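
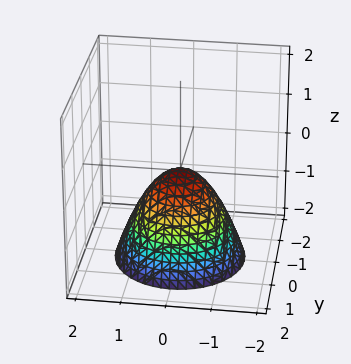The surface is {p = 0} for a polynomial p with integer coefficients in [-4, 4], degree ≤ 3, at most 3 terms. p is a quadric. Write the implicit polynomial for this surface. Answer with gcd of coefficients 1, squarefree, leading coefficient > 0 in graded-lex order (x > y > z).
First, deg p = 2.
Then, symmetry: the surface is invariant under rotation about z: p = q(x² + y², z).
Next, observable constraints: it meets the x-axis at x = 0 (among the integer gridlines); it crosses the y-axis at the gridline y = 0; a circular section at z = -2 has radius between 1 and 2.
Finally, the integer polynomial consistent with all of this is the stated p.

x^2 + y^2 + z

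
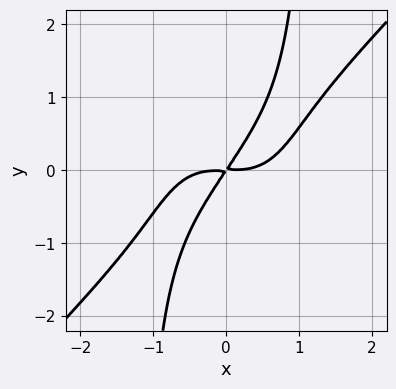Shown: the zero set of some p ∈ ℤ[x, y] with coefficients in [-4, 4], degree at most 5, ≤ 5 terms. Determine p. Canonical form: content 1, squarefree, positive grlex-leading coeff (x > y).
The degree is 4 — a generic line meets the curve in up to 4 points.
The integer polynomial consistent with all of this is the stated p.

2*x^4 - x^3*y - x^2*y^2 - 3*x*y + 2*y^2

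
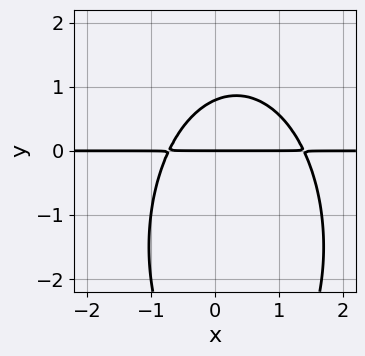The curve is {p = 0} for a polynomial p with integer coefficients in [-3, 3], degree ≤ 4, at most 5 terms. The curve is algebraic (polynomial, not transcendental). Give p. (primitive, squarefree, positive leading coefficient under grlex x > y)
deg p = 3. No degree-2 curve has this shape.
From the axis intercepts and sections: every point of the x-axis in the box is on the curve; it crosses the y-axis at the gridline y = 0.
The integer polynomial consistent with all of this is the stated p.

3*x^2*y + y^3 - 2*x*y + 3*y^2 - 3*y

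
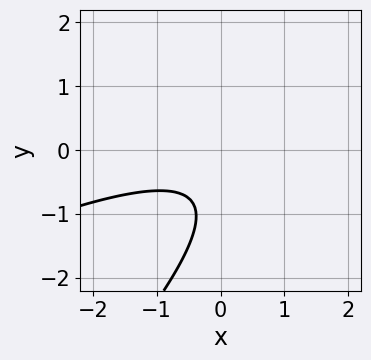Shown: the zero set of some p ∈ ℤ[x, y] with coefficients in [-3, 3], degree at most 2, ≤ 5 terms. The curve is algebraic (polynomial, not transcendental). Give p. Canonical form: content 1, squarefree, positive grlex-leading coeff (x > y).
The degree is 2 — no degree-1 curve has this shape.
Observable constraints: no x-intercept at any integer in the box; it misses every integer gridline on the y-axis.
Solving for integer coefficients yields p as stated.

x^2 - 3*x*y + 2*y^2 + 3*y + 2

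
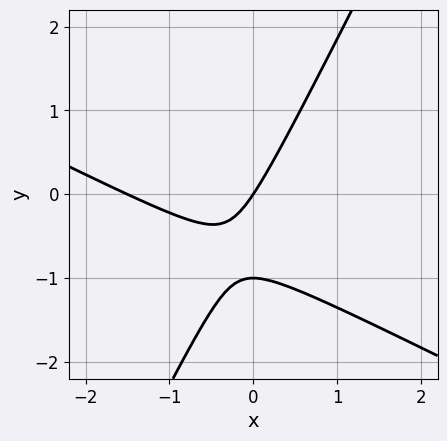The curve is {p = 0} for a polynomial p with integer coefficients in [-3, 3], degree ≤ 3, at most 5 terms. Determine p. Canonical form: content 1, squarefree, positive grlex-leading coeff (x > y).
2*x^2 + 3*x*y - 2*y^2 + 3*x - 2*y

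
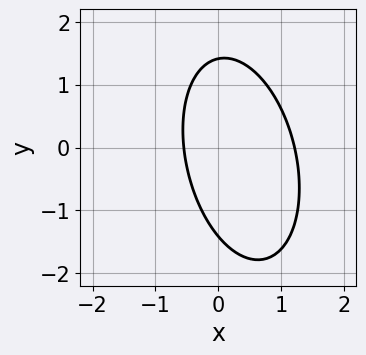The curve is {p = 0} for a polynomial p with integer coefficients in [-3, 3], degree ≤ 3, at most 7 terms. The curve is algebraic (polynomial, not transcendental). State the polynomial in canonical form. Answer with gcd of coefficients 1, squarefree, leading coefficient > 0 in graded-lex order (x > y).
3*x^2 + x*y + y^2 - 2*x - 2

(a) The degree is 2 — no degree-1 curve has this shape.
(b) Matching integer coefficients to the picture gives p.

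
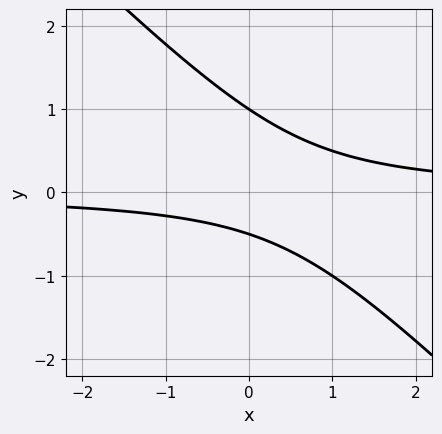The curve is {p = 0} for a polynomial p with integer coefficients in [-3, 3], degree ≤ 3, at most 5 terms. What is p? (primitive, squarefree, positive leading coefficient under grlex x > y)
2*x*y + 2*y^2 - y - 1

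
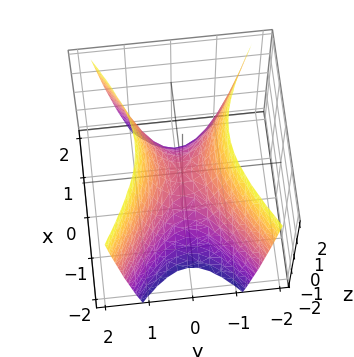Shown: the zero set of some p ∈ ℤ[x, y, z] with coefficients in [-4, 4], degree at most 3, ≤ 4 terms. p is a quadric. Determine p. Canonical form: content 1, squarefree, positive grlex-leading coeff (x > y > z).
1. The degree is 2 — a saddle surface; a quadric.
2. Symmetries: it's symmetric under y → −y, forcing even powers of y; it's symmetric under x → −x, forcing even powers of x.
3. Observable constraints: one x-axis crossing is at x = 0; it crosses the z-axis at the gridline z = 0; it crosses the y-axis at the gridline y = 0.
4. Together with the visible shape, these determine p as stated.

x^2 - 2*y^2 + z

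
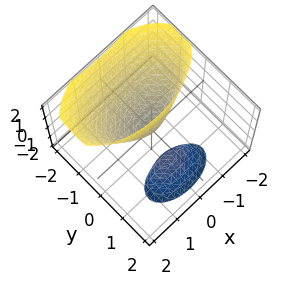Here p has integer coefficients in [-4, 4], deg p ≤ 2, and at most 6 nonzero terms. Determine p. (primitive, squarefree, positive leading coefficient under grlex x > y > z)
x^2 + 3*y^2 + 3*y*z - z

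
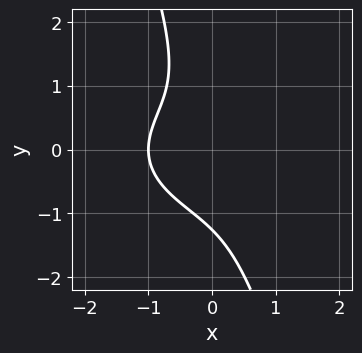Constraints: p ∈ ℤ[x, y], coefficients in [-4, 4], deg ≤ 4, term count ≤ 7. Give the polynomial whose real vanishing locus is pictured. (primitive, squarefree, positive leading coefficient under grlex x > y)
x^3 + 3*x*y^2 + y^3 - x^2 + 2

(a) The degree is 3 — a generic line meets the curve in up to 3 points.
(b) Observable constraints: it meets the x-axis at x = -1 (among the integer gridlines).
(c) Putting this together gives p.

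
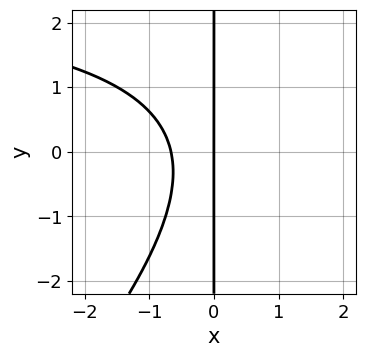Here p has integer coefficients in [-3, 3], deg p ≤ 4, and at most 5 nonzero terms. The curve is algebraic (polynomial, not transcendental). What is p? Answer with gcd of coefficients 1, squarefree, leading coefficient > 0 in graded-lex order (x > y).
x^2*y - x*y^2 - 3*x^2 - 2*x

First, the degree is 3 — a generic line meets the curve in up to 3 points.
Then, against the integer gridlines: one x-axis crossing is at x = 0; the visible y-axis segment lies entirely on the curve.
Finally, solving for integer coefficients yields p as stated.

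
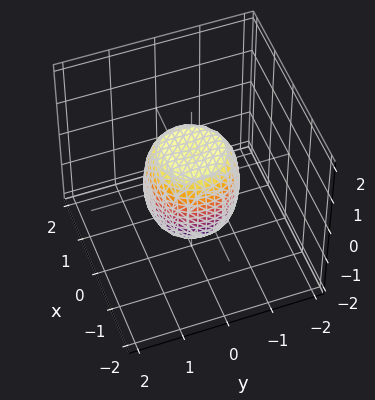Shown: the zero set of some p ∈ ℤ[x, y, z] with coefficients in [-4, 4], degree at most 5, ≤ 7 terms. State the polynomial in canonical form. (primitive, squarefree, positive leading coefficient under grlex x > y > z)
2*x^4 + 4*x^2*y^2 + 2*y^4 - x^2 - y^2 + z^2 - 1

(a) Degree: a generic line meets the surface in up to 4 points, so deg p = 4.
(b) Symmetries: rotational symmetry about the z-axis ⇒ p depends on x, y only through x² + y².
(c) Against the integer gridlines: among the integer gridlines, it crosses the z-axis at z ∈ {-1, 1}; a circular section at z = 1 has radius between 0 and 1; the y-axis gridline crossings are at y ∈ {-1, 1}.
(d) The integer polynomial consistent with all of this is the stated p.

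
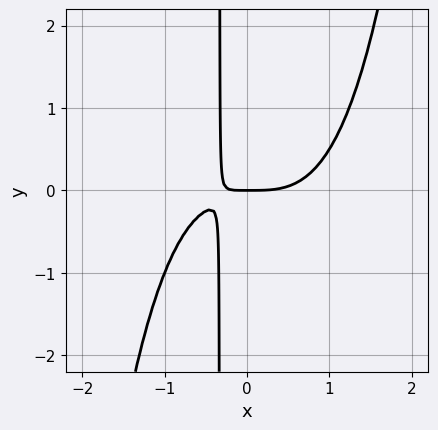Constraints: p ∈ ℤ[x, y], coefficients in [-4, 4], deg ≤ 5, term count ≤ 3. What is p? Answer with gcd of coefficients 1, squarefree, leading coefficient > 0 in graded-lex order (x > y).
2*x^4 - 3*x*y - y

1. The degree is 4 — the shape is more complex than any degree-3 curve.
2. Checking where it meets the axes: it crosses the x-axis at the gridline x = 0; it crosses the y-axis at the gridline y = 0.
3. Matching integer coefficients to the picture gives p.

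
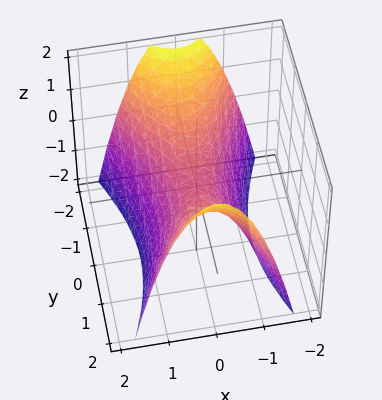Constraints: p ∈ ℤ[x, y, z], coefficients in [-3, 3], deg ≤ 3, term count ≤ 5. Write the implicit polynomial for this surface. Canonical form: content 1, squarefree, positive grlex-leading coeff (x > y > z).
3*x^2 - y^2 + 2*z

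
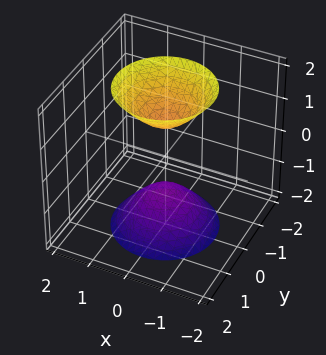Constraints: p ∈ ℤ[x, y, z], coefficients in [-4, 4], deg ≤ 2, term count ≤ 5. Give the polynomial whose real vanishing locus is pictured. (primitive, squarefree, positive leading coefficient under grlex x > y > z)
2*x^2 + 2*y^2 - z^2 + 1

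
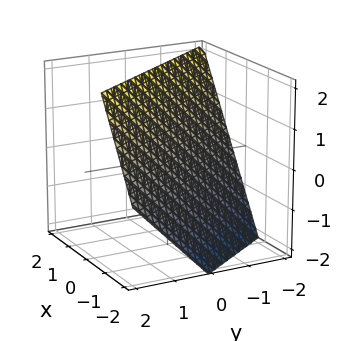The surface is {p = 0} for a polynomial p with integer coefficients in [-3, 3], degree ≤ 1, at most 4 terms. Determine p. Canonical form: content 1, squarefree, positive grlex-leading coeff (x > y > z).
Degree: every cross-section is a straight line — this is a plane, so deg p = 1.
Against the integer gridlines: it meets the z-axis at z = 1 (among the integer gridlines); it meets the y-axis at y = -1 (among the integer gridlines).
Matching integer coefficients to the picture gives p.

3*x + 2*y - 2*z + 2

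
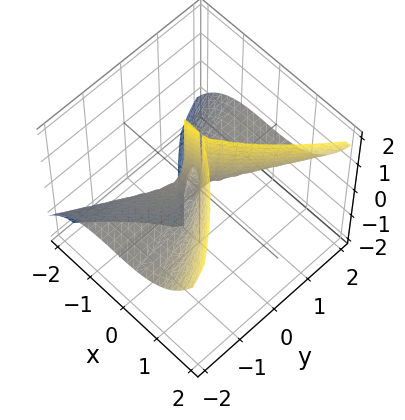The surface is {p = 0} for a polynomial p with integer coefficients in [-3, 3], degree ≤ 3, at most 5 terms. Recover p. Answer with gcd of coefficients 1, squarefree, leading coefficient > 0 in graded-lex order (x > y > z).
1. The degree is 3 — a generic line meets the surface in up to 3 points.
2. Observable constraints: every point of the z-axis in the box is on the surface; every point of the y-axis in the box is on the surface.
3. These observations pin down the coefficients.

2*x^3 - 3*y^2*z + x^2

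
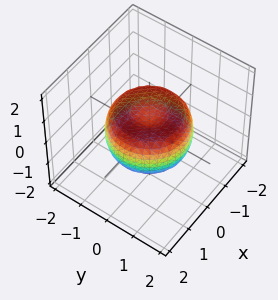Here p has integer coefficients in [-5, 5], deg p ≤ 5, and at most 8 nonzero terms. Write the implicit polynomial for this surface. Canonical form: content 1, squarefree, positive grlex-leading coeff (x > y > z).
1. Degree: a generic line meets the surface in up to 4 points, so deg p = 4.
2. By symmetry, the z-axis is an axis of rotation, so x and y enter only as x² + y².
3. Checking where it meets the axes: a circular section at z = 0 has radius between 1 and 2.
4. These observations pin down the coefficients.

2*x^4 + 4*x^2*y^2 + 2*y^4 - 3*x^2 - 3*y^2 + 3*z^2 - 1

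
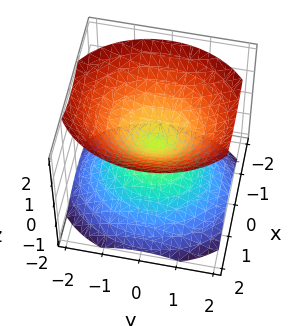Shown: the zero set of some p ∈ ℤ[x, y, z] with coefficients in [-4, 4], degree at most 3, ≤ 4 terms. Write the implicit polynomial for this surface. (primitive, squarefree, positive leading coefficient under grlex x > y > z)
3*x^2 + 2*y^2 - 3*z^2

1. There are 2 components.
2. deg p = 2.
3. Symmetries: mirror symmetry y ↦ −y ⇒ only even powers of y; the z ↦ −z reflection is a symmetry, so z appears only in even powers; it's symmetric under x → −x, forcing even powers of x.
4. Reading off the gridlines: it meets the z-axis at z = 0 (among the integer gridlines); it meets the y-axis at y = 0 (among the integer gridlines).
5. These observations pin down the coefficients.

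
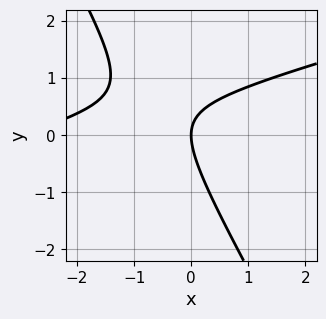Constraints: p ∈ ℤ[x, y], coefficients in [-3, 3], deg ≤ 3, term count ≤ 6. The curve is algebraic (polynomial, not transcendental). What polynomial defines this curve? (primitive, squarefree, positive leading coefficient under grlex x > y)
First, the degree is 2 — no degree-1 curve has this shape.
Next, from the axis intercepts and sections: one y-axis crossing is at y = 0; it meets the x-axis at x = 0 (among the integer gridlines).
Finally, solving for integer coefficients yields p as stated.

x^2 - 3*x*y - 2*y^2 + 3*x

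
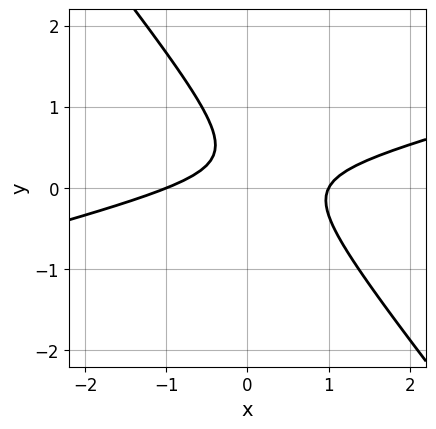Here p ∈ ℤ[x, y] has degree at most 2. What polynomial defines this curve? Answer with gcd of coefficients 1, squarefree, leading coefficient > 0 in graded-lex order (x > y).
1. deg p = 2. The shape is more complex than any degree-1 curve.
2. Reading off the gridlines: it misses every integer gridline on the y-axis; the x-axis gridline crossings are at x ∈ {-1, 1}.
3. Putting this together gives p.

x^2 - 3*x*y - 3*y^2 + 2*y - 1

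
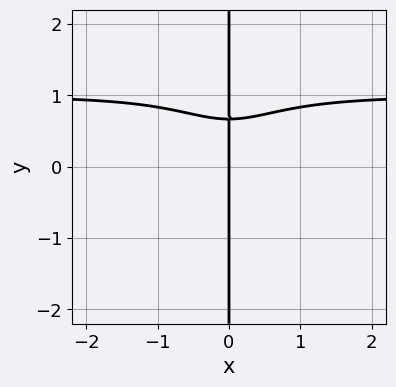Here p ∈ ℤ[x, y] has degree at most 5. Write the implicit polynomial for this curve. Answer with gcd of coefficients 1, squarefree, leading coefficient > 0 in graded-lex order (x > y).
1. deg p = 4. The shape is more complex than any degree-3 curve.
2. From the axis intercepts and sections: every point of the y-axis in the box is on the curve; one x-axis crossing is at x = 0.
3. Putting this together gives p.

3*x^3*y - 3*x^3 + 3*x*y - 2*x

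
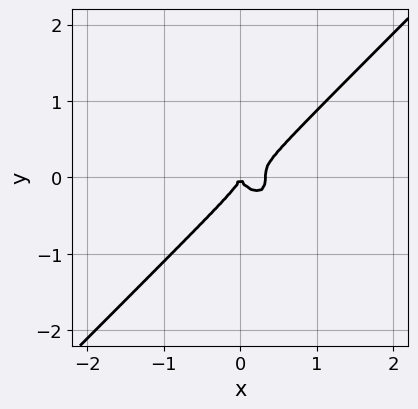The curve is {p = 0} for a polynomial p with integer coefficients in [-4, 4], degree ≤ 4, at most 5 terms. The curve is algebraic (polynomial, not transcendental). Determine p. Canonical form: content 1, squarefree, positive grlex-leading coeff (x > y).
The degree is 3 — no degree-2 curve has this shape.
Observable constraints: it crosses the y-axis at the gridline y = 0; one x-axis crossing is at x = 0.
Fitting integer coefficients to these (and the overall shape) gives p.

3*x^3 - 3*y^3 - x^2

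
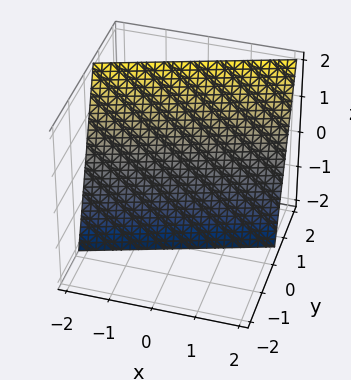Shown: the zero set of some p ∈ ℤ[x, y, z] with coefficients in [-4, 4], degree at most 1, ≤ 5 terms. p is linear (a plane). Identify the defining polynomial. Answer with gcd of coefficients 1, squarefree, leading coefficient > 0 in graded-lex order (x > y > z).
x - 3*y + z + 2

First, the degree is 1 — every cross-section is a straight line — this is a plane.
Next, from the visible intercepts: one x-axis crossing is at x = -2; one z-axis crossing is at z = -2.
Finally, assembling these constraints gives the stated polynomial.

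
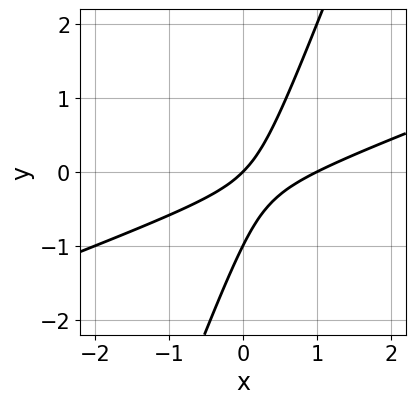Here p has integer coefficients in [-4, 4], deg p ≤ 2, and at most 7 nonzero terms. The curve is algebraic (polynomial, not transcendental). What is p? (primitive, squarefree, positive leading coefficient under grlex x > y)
The degree is 2 — the shape is more complex than any degree-1 curve.
Against the integer gridlines: the x-axis gridline crossings are at x ∈ {0, 1}; among the integer gridlines, it crosses the y-axis at y ∈ {-1, 0}.
Fitting integer coefficients to these (and the overall shape) gives p.

x^2 - 3*x*y + y^2 - x + y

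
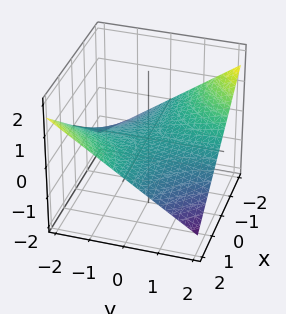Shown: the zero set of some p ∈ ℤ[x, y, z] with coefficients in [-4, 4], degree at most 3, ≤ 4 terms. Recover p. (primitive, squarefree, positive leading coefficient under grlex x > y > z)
(a) The degree is 2 — a saddle surface; a quadric.
(b) Reading off the gridlines: the visible y-axis segment lies entirely on the surface; it crosses the z-axis at the gridline z = 0; every point of the x-axis in the box is on the surface.
(c) Putting this together gives p.

x*y + 3*z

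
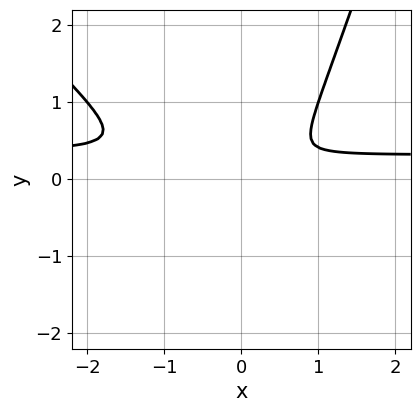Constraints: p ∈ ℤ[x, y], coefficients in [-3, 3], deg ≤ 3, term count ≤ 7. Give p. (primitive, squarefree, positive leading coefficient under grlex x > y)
Degree: a generic line meets the curve in up to 3 points, so deg p = 3.
Solving for integer coefficients yields p as stated.

3*x^2*y + 2*x*y^2 - y^3 - x^2 - 3*y^2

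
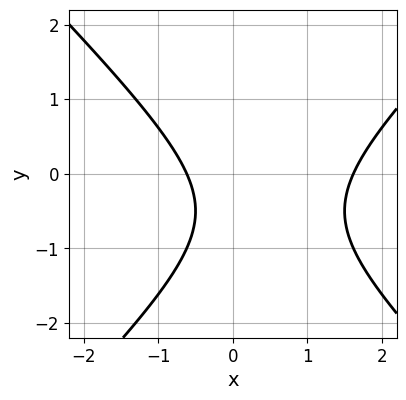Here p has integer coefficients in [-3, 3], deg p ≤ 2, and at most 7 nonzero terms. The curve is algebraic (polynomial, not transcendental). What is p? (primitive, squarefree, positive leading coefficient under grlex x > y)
x^2 - y^2 - x - y - 1

deg p = 2.
Checking where it meets the axes: it misses every integer gridline on the y-axis.
Matching integer coefficients to the picture gives p.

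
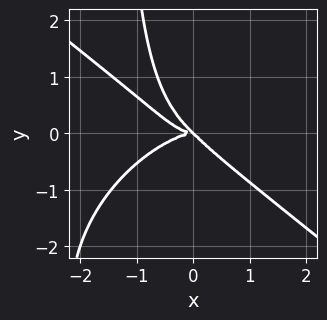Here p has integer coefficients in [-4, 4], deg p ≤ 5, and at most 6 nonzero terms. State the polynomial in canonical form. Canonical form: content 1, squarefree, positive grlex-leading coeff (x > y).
x^4 + 2*x*y^3 + 3*x*y^2 + 3*y^3

(a) Degree: no degree-3 curve has this shape, so deg p = 4.
(b) Checking where it meets the axes: it crosses the x-axis at the gridline x = 0; it crosses the y-axis at the gridline y = 0.
(c) Together with the visible shape, these determine p as stated.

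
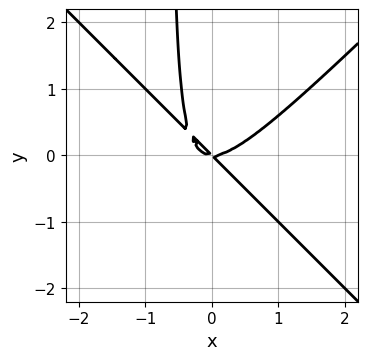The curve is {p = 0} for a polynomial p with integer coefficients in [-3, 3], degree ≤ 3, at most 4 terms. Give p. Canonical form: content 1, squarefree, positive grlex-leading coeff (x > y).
3*x^3 - 3*x*y^2 - 2*x*y - 2*y^2

(a) Degree: a generic line meets the curve in up to 3 points, so deg p = 3.
(b) From the visible intercepts: one x-axis crossing is at x = 0; one y-axis crossing is at y = 0.
(c) Putting this together gives p.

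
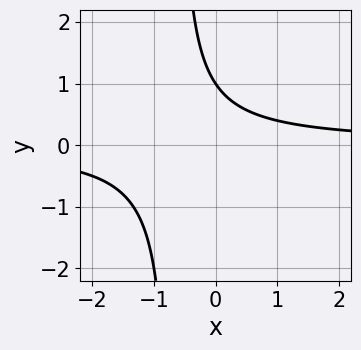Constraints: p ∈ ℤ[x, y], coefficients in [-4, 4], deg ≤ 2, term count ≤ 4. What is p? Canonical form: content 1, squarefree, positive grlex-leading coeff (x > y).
3*x*y + 2*y - 2

The degree is 2 — a generic line meets the curve in up to 2 points.
From the visible intercepts: one y-axis crossing is at y = 1; it misses every integer gridline on the x-axis.
Matching integer coefficients to the picture gives p.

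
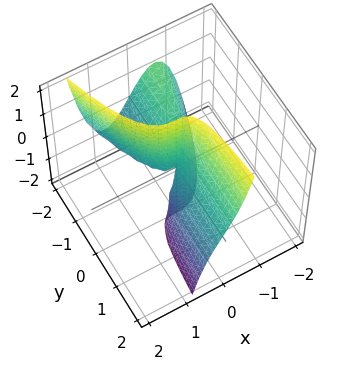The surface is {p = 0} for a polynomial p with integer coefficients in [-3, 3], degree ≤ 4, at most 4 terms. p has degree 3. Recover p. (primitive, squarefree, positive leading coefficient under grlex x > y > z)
First, deg p = 3.
Next, reading off the gridlines: it crosses the x-axis at the gridline x = 0; the visible z-axis segment lies entirely on the surface.
Finally, matching integer coefficients to the picture gives p.

3*x^3 + 2*x*y + y*z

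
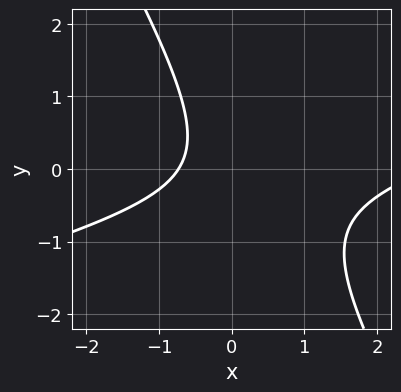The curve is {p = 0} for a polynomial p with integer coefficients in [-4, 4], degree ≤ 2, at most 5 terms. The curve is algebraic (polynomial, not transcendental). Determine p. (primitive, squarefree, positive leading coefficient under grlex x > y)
x^2 - 3*x*y - 2*y^2 - 2*x - 2

The degree is 2 — a generic line meets the curve in up to 2 points.
From the axis intercepts and sections: it misses every integer gridline on the y-axis.
Assembling these constraints gives the stated polynomial.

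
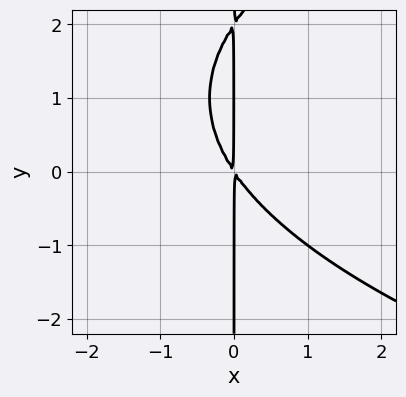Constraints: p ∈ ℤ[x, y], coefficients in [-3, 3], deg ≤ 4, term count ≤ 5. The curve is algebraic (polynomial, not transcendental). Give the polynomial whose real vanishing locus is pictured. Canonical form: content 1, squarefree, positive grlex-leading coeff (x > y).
1. deg p = 3. The shape is more complex than any degree-2 curve.
2. Reading off the gridlines: the visible y-axis segment lies entirely on the curve.
3. The integer polynomial consistent with all of this is the stated p.

x*y^2 - 3*x^2 - 2*x*y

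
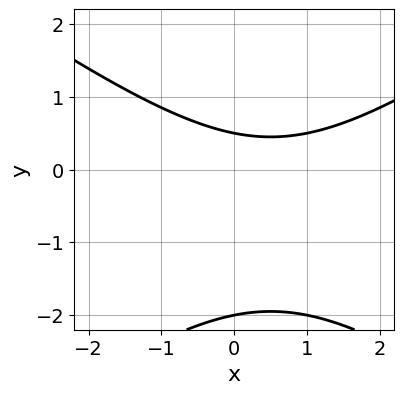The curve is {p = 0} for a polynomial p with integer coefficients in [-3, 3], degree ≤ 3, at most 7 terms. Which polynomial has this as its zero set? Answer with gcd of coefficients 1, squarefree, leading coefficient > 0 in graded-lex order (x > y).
First, degree: no degree-1 curve has this shape, so deg p = 2.
Then, from the axis intercepts and sections: the curve avoids every integer x-axis point in the box; it crosses the y-axis at the gridline y = -2.
Finally, solving for integer coefficients yields p as stated.

x^2 - 2*y^2 - x - 3*y + 2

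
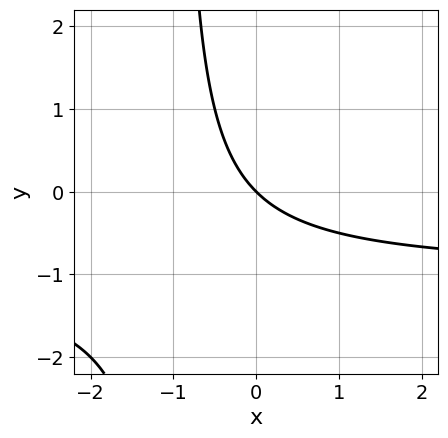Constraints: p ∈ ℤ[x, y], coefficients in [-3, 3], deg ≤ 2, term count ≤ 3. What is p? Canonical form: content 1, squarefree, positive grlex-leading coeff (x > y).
(a) Degree: the shape is more complex than any degree-1 curve, so deg p = 2.
(b) Observable constraints: it crosses the x-axis at the gridline x = 0; it meets the y-axis at y = 0 (among the integer gridlines).
(c) These observations pin down the coefficients.

x*y + x + y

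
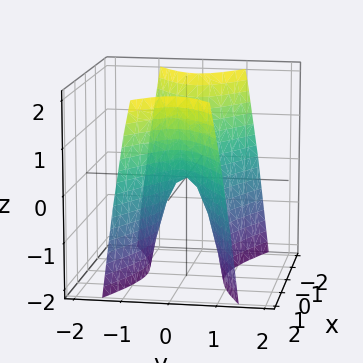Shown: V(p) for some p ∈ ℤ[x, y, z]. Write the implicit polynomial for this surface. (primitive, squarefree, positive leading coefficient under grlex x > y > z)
(a) Degree: a saddle surface; a quadric, so deg p = 2.
(b) Symmetries: the x ↦ −x reflection is a symmetry, so x appears only in even powers; the y ↦ −y reflection is a symmetry, so y appears only in even powers.
(c) Reading off the gridlines: it meets the x-axis at x = 0 (among the integer gridlines); it meets the y-axis at y = 0 (among the integer gridlines); it crosses the z-axis at the gridline z = 0.
(d) Fitting integer coefficients to these (and the overall shape) gives p.

x^2 - 3*y^2 - z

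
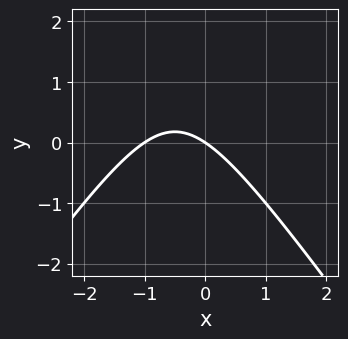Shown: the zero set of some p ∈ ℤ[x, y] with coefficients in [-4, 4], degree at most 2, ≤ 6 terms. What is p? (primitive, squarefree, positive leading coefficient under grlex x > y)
1. The degree is 2 — the shape is more complex than any degree-1 curve.
2. Observable constraints: the x-axis gridline crossings are at x ∈ {-1, 0}; it crosses the y-axis at the gridline y = 0.
3. Assembling these constraints gives the stated polynomial.

2*x^2 - y^2 + 2*x + 3*y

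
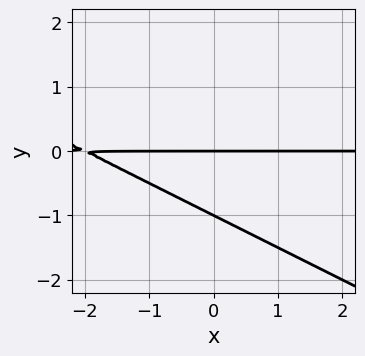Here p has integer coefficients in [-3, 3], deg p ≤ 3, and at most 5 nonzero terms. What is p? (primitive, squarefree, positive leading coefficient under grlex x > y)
(a) The degree is 2 — a generic line meets the curve in up to 2 points.
(b) Observable constraints: among the integer gridlines, it crosses the y-axis at y ∈ {-1, 0}; the visible x-axis segment lies entirely on the curve.
(c) Fitting integer coefficients to these (and the overall shape) gives p.

x*y + 2*y^2 + 2*y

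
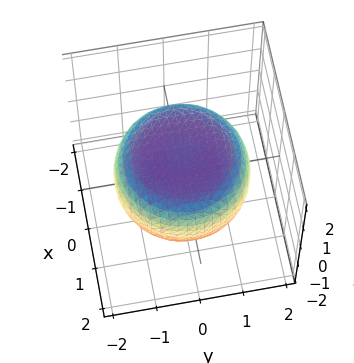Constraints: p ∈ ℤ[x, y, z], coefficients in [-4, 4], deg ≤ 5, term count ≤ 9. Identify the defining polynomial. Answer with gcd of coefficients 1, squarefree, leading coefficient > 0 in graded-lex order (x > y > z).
x^4 + 2*x^2*y^2 + y^4 - x^2 - y^2 + 3*z^2 - 3

The degree is 4 — a generic line meets the surface in up to 4 points.
Symmetries: the z-axis is an axis of rotation, so x and y enter only as x² + y².
Reading off the gridlines: among the integer gridlines, it crosses the z-axis at z ∈ {-1, 1}; a circular section at z = 1 has radius exactly 1.
Matching integer coefficients to the picture gives p.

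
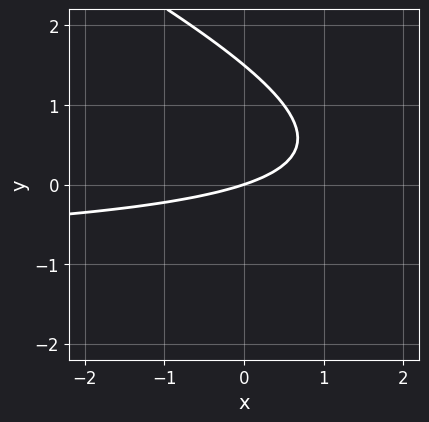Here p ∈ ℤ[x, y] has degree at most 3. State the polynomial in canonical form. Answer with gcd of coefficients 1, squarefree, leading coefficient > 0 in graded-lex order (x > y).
deg p = 2.
Observable constraints: one x-axis crossing is at x = 0; it meets the y-axis at y = 0 (among the integer gridlines).
Putting this together gives p.

x*y + 2*y^2 + x - 3*y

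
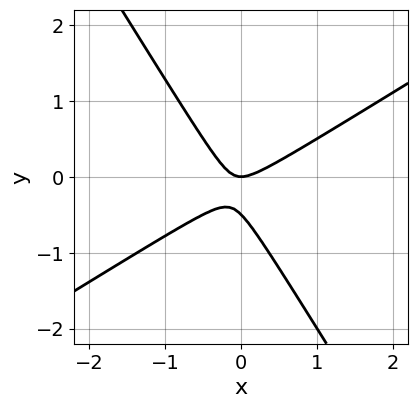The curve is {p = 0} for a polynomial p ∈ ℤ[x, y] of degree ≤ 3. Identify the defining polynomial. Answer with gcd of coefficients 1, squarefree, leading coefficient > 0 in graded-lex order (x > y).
First, deg p = 2. A generic line meets the curve in up to 2 points.
Next, checking where it meets the axes: it crosses the y-axis at the gridline y = 0; one x-axis crossing is at x = 0.
Finally, these observations pin down the coefficients.

2*x^2 - 2*x*y - 2*y^2 - y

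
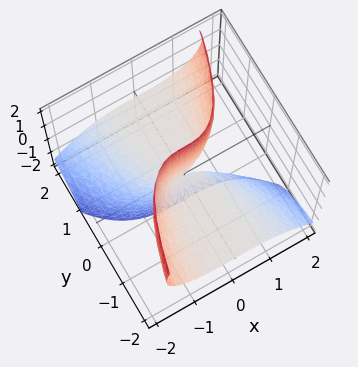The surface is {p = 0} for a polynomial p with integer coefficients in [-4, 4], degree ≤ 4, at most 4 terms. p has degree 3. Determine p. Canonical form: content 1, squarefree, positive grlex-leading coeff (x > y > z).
1. deg p = 3. No degree-2 surface has this shape.
2. Reading off the gridlines: every point of the y-axis in the box is on the surface; the visible z-axis segment lies entirely on the surface; it meets the x-axis at x = 0 (among the integer gridlines).
3. Assembling these constraints gives the stated polynomial.

x^3 + y*z^2 - 3*y*z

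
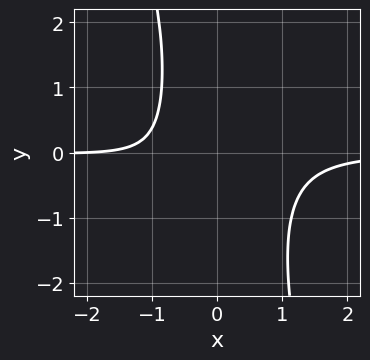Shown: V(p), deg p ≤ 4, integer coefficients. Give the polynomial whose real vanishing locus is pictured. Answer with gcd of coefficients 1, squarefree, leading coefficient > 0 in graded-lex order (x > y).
3*x^3*y + x^2*y^2 + x + 2

First, deg p = 4. No degree-3 curve has this shape.
Next, observable constraints: one x-axis crossing is at x = -2; it misses every integer gridline on the y-axis.
Finally, putting this together gives p.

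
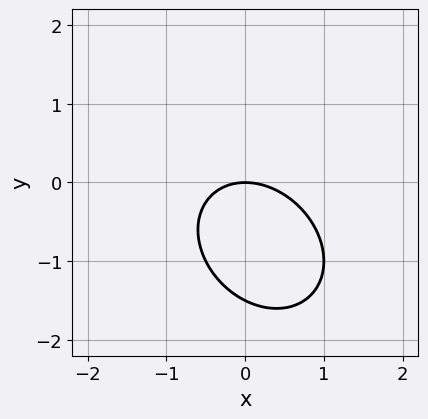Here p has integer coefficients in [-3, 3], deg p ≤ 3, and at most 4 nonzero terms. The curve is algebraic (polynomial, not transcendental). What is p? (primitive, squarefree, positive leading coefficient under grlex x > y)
1. The degree is 2 — a generic line meets the curve in up to 2 points.
2. Observable constraints: it crosses the y-axis at the gridline y = 0; one x-axis crossing is at x = 0.
3. Solving for integer coefficients yields p as stated.

2*x^2 + x*y + 2*y^2 + 3*y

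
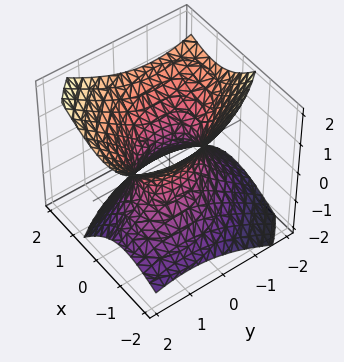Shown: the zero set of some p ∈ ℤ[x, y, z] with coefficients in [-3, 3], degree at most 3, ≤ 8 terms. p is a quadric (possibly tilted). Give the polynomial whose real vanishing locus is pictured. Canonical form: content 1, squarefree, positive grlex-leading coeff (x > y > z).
3*x^2 + 2*x*y - 2*x*z + 2*y^2 - 3*z^2 - 2

The degree is 2 — no degree-1 surface has this shape.
From the axis intercepts and sections: it misses every integer gridline on the z-axis; the y-axis gridline crossings are at y ∈ {-1, 1}.
These observations pin down the coefficients.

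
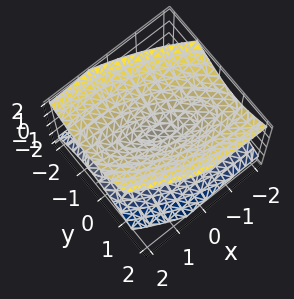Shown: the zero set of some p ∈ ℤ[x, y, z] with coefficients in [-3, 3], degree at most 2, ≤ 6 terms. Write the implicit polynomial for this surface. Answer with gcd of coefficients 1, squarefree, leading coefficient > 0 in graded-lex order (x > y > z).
There are 2 components. They look like related sheets of one shape, so recover p as a whole.
deg p = 2. A generic line meets the surface in up to 2 points.
Observable constraints: it crosses the y-axis at the gridline y = 0; it crosses the x-axis at the gridline x = 0; it meets the z-axis at z = 0 (among the integer gridlines).
These observations pin down the coefficients.

x^2 + 2*x*y + 3*y^2 - 3*z^2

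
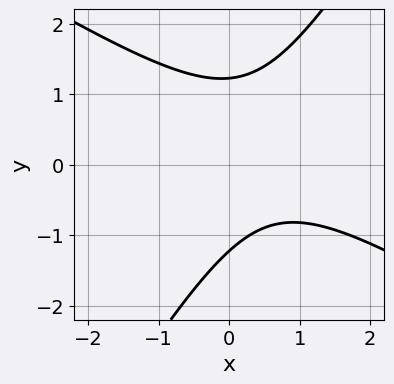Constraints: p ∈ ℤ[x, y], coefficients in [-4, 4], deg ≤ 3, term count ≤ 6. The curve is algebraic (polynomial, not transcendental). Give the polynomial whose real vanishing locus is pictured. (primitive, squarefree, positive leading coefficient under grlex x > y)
(a) The degree is 2 — the shape is more complex than any degree-1 curve.
(b) Checking where it meets the axes: the curve avoids every integer x-axis point in the box.
(c) The integer polynomial consistent with all of this is the stated p.

2*x^2 + 2*x*y - 2*y^2 - 2*x + 3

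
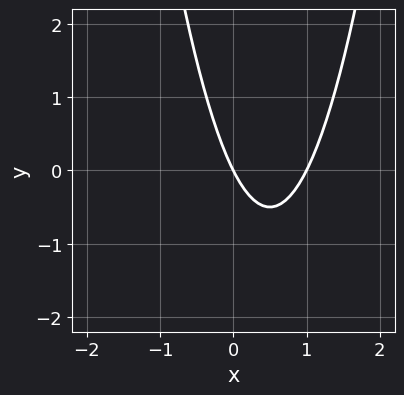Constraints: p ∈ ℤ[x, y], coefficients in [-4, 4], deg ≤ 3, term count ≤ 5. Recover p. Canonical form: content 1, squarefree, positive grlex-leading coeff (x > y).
2*x^2 - 2*x - y

The degree is 2 — a generic line meets the curve in up to 2 points.
From the axis intercepts and sections: one y-axis crossing is at y = 0; the x-axis gridline crossings are at x ∈ {0, 1}.
These observations pin down the coefficients.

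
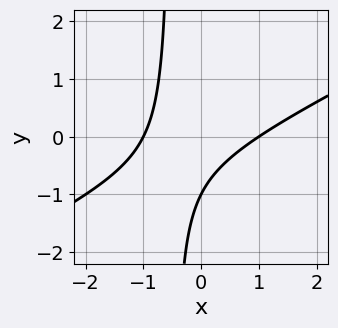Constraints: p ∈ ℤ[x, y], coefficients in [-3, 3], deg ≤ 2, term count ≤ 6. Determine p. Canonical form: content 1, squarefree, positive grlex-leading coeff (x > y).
Degree: the shape is more complex than any degree-1 curve, so deg p = 2.
Checking where it meets the axes: it crosses the y-axis at the gridline y = -1; the x-axis gridline crossings are at x ∈ {-1, 1}.
Solving for integer coefficients yields p as stated.

x^2 - 2*x*y - y - 1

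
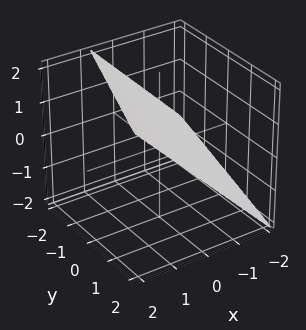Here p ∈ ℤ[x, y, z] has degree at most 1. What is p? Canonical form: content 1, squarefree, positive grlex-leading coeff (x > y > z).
3*x - y - 3*z + 2

1. Degree: the surface is flat (a plane), so deg p = 1.
2. Observable constraints: it crosses the y-axis at the gridline y = 2.
3. Fitting integer coefficients to these (and the overall shape) gives p.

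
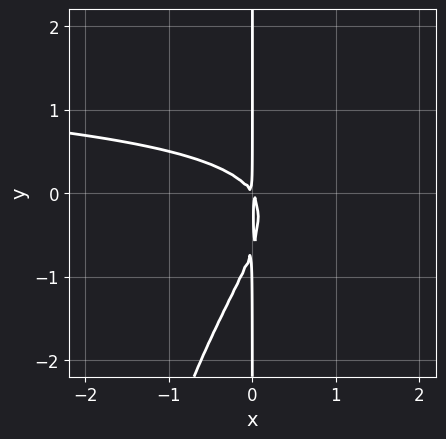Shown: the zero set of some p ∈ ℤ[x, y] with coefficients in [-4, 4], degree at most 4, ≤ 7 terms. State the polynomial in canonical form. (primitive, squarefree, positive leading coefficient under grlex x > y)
deg p = 4. No degree-3 curve has this shape.
Reading off the gridlines: every point of the y-axis in the box is on the curve.
The integer polynomial consistent with all of this is the stated p.

x^2*y^2 - 3*x^2*y + 3*x*y^2 + 3*x^2 + 2*x*y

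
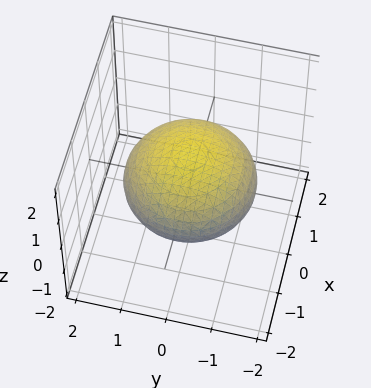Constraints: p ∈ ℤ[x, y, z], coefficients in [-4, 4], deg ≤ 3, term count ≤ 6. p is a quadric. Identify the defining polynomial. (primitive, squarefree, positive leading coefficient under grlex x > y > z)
x^2 + y^2 + 2*z^2 - 2

1. Degree: bounded and convex; a quadric, so deg p = 2.
2. Symmetries: the z ↦ −z reflection is a symmetry, so z appears only in even powers; every cross-section ⟂ z is a circle, so x, y appear only via x² + y².
3. Observable constraints: a circular section at z = 0 has radius between 1 and 2; the z-axis gridline crossings are at z ∈ {-1, 1}.
4. Assembling these constraints gives the stated polynomial.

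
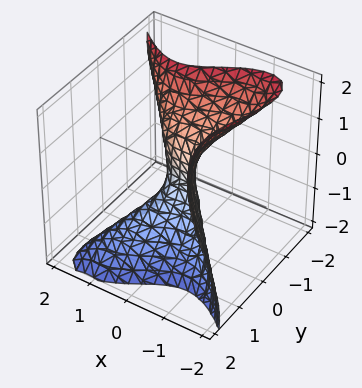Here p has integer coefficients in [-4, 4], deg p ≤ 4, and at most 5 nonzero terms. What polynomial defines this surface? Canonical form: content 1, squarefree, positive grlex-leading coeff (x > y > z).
3*x^3 + 3*x*y*z + 2*y^3 + z^3 + 2*y

Degree: a generic line meets the surface in up to 3 points, so deg p = 3.
From the axis intercepts and sections: it crosses the x-axis at the gridline x = 0; it meets the z-axis at z = 0 (among the integer gridlines); it crosses the y-axis at the gridline y = 0.
These observations pin down the coefficients.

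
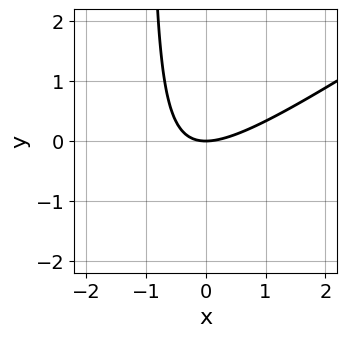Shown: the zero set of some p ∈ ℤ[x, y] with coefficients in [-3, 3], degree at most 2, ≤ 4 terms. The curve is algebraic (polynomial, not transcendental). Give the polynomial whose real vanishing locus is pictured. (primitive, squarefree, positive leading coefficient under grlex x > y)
2*x^2 - 3*x*y - 3*y

1. The degree is 2 — a generic line meets the curve in up to 2 points.
2. Observable constraints: one x-axis crossing is at x = 0; one y-axis crossing is at y = 0.
3. Putting this together gives p.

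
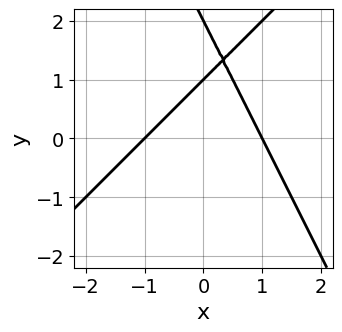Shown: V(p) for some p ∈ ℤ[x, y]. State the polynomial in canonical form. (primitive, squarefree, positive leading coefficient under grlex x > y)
First, deg p = 2. A generic line meets the curve in up to 2 points.
Next, checking where it meets the axes: among the integer gridlines, it crosses the y-axis at y ∈ {1, 2}; among the integer gridlines, it crosses the x-axis at x ∈ {-1, 1}.
Finally, assembling these constraints gives the stated polynomial.

2*x^2 - x*y - y^2 + 3*y - 2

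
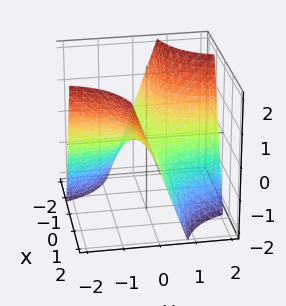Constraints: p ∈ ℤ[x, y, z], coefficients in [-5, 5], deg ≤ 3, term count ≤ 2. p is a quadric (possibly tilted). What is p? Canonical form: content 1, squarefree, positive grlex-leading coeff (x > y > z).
4*x*y + 3*z

First, deg p = 2.
Next, from the visible intercepts: one z-axis crossing is at z = 0; every point of the y-axis in the box is on the surface; the visible x-axis segment lies entirely on the surface.
Finally, matching integer coefficients to the picture gives p.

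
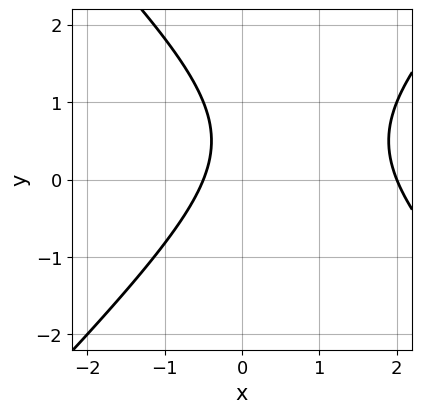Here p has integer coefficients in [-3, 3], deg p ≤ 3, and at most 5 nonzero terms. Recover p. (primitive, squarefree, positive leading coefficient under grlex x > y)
deg p = 2. No degree-1 curve has this shape.
Observable constraints: it meets the x-axis at x = 2 (among the integer gridlines); it misses every integer gridline on the y-axis.
Solving for integer coefficients yields p as stated.

2*x^2 - 2*y^2 - 3*x + 2*y - 2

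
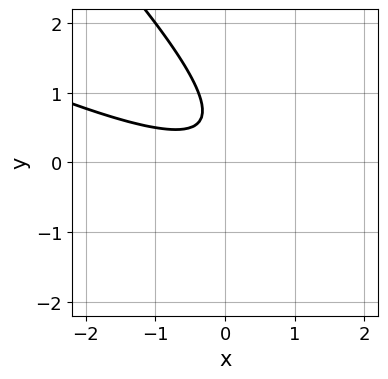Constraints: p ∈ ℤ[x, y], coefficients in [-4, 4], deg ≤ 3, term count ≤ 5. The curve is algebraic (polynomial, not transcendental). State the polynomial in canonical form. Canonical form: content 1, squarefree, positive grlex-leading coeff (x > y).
(a) The degree is 2 — no degree-1 curve has this shape.
(b) Reading off the gridlines: the curve avoids every integer x-axis point in the box; the curve avoids every integer y-axis point in the box.
(c) Solving for integer coefficients yields p as stated.

x^2 + 3*x*y + 2*y^2 - 2*y + 1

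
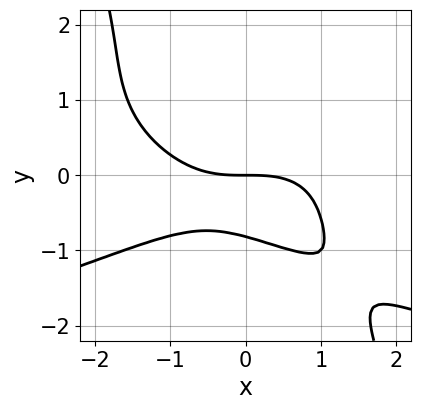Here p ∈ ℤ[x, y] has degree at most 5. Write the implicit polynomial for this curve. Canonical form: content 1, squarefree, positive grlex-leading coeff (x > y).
deg p = 4. The shape is more complex than any degree-3 curve.
From the axis intercepts and sections: it meets the y-axis at y = 0 (among the integer gridlines); one x-axis crossing is at x = 0.
Putting this together gives p.

2*x*y^3 + y^4 + x^3 + 3*y^2 + 3*y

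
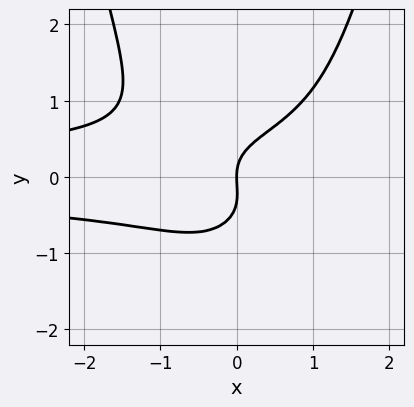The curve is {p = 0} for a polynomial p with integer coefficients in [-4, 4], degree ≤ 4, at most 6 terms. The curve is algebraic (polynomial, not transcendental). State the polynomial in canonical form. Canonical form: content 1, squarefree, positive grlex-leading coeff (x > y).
3*x^2*y^2 - 3*y^3 - y^2 + 2*x

First, the degree is 4 — the shape is more complex than any degree-3 curve.
Then, against the integer gridlines: it meets the x-axis at x = 0 (among the integer gridlines); it meets the y-axis at y = 0 (among the integer gridlines).
Finally, solving for integer coefficients yields p as stated.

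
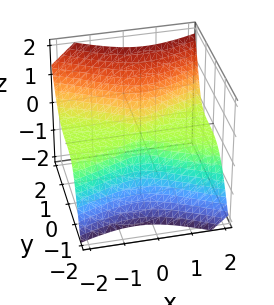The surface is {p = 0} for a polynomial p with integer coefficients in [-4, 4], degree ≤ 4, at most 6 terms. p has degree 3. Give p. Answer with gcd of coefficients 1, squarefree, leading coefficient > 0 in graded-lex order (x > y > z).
3*x^2*z - 2*x*y*z - 3*y^3 - 2*y^2*z + 2*z^3

The degree is 3 — the shape is more complex than any degree-2 surface.
Against the integer gridlines: every point of the x-axis in the box is on the surface; it meets the z-axis at z = 0 (among the integer gridlines); it crosses the y-axis at the gridline y = 0.
Solving for integer coefficients yields p as stated.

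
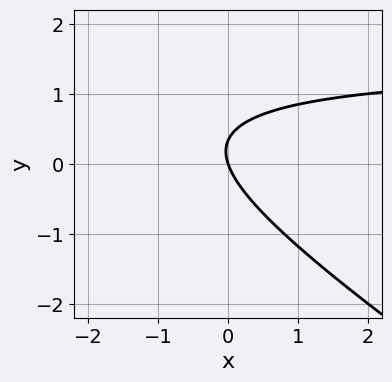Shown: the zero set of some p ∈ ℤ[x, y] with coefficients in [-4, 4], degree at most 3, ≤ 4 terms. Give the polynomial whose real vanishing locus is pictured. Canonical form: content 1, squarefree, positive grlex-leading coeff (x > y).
2*x*y + 3*y^2 - 3*x - y

1. deg p = 2. No degree-1 curve has this shape.
2. Against the integer gridlines: one x-axis crossing is at x = 0; one y-axis crossing is at y = 0.
3. Together with the visible shape, these determine p as stated.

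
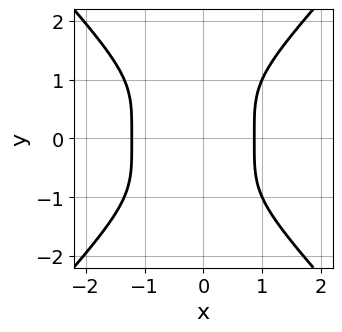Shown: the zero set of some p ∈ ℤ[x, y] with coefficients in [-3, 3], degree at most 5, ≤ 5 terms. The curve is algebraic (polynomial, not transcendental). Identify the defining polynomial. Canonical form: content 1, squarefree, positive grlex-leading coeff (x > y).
First, deg p = 4.
Next, symmetries: mirror symmetry y ↦ −y ⇒ only even powers of y.
Then, from the axis intercepts and sections: the curve avoids every integer y-axis point in the box.
Finally, assembling these constraints gives the stated polynomial.

3*x^4 - 2*y^4 + 2*x^3 - 3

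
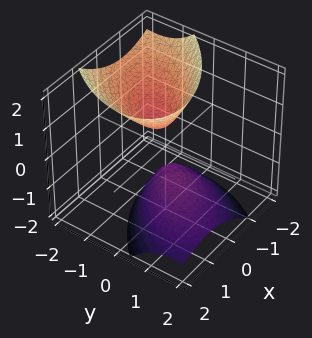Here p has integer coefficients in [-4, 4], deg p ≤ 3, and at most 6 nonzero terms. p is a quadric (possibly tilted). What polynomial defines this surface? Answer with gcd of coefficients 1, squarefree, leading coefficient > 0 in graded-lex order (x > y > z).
(a) I count 2 distinct pieces. They look like related sheets of one shape, so recover p as a whole.
(b) Degree: a generic line meets the surface in up to 2 points, so deg p = 2.
(c) From the axis intercepts and sections: it misses every integer gridline on the y-axis; no x-intercept at any integer in the box.
(d) Matching integer coefficients to the picture gives p.

3*x^2 - 3*x*y + 3*y^2 + 3*y*z - 2*z^2 + 1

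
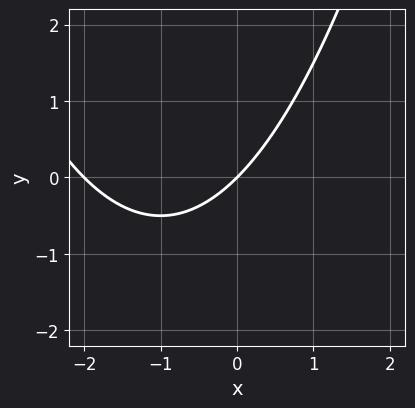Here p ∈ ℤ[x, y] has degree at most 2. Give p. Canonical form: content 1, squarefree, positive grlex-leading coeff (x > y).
First, degree: a generic line meets the curve in up to 2 points, so deg p = 2.
Next, checking where it meets the axes: it meets the y-axis at y = 0 (among the integer gridlines); among the integer gridlines, it crosses the x-axis at x ∈ {-2, 0}.
Finally, matching integer coefficients to the picture gives p.

x^2 + 2*x - 2*y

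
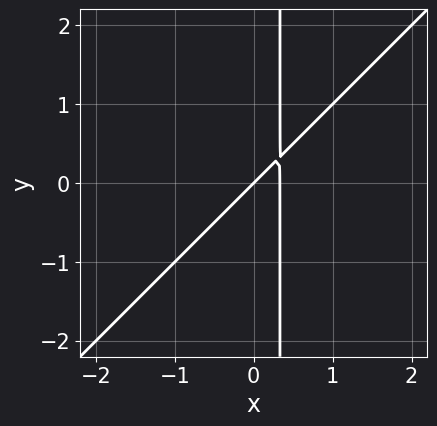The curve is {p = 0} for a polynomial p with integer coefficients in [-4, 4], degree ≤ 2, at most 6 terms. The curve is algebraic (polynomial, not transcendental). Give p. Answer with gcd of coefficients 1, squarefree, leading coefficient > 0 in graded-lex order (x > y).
3*x^2 - 3*x*y - x + y

First, the degree is 2 — the shape is more complex than any degree-1 curve.
Then, observable constraints: it meets the y-axis at y = 0 (among the integer gridlines); one x-axis crossing is at x = 0.
Finally, fitting integer coefficients to these (and the overall shape) gives p.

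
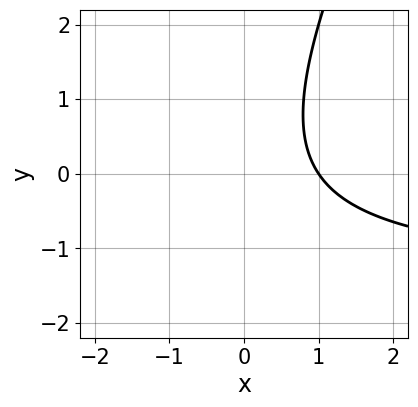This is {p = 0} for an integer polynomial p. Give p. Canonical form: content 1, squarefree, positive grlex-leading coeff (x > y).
1. Degree: a generic line meets the curve in up to 2 points, so deg p = 2.
2. From the visible intercepts: it crosses the x-axis at the gridline x = 1; it misses every integer gridline on the y-axis.
3. Fitting integer coefficients to these (and the overall shape) gives p.

2*x*y - y^2 + 3*x - 3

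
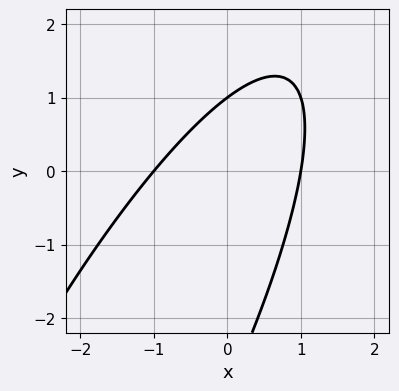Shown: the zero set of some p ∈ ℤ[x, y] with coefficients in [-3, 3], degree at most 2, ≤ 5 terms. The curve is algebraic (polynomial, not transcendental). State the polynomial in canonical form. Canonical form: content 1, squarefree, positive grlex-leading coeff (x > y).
1. Degree: no degree-1 curve has this shape, so deg p = 2.
2. From the axis intercepts and sections: it meets the y-axis at y = 1 (among the integer gridlines); the x-axis gridline crossings are at x ∈ {-1, 1}.
3. Solving for integer coefficients yields p as stated.

3*x^2 - 3*x*y + y^2 + 2*y - 3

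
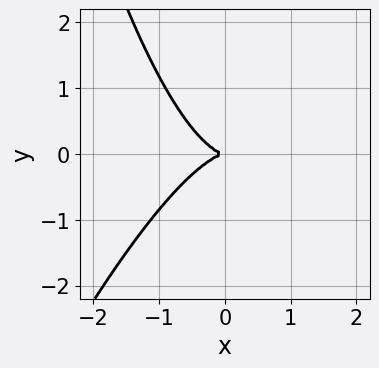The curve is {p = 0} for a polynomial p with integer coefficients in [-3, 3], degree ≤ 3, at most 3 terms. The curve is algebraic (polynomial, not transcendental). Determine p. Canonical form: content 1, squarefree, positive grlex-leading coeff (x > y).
3*x^3 - x^2*y + 3*y^2

deg p = 3. The shape is more complex than any degree-2 curve.
Observable constraints: one y-axis crossing is at y = 0; it meets the x-axis at x = 0 (among the integer gridlines).
Fitting integer coefficients to these (and the overall shape) gives p.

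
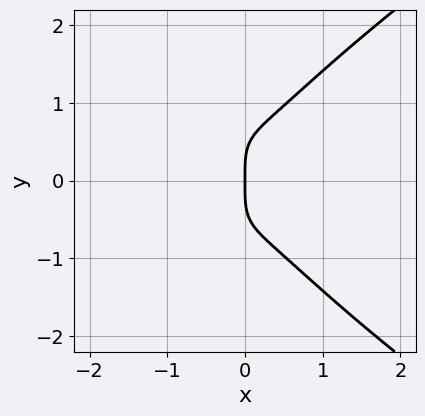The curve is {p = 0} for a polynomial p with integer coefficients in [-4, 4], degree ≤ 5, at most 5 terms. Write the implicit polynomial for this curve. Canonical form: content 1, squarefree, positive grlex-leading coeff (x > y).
y^4 - 3*x^3 - x

1. The degree is 4 — a generic line meets the curve in up to 4 points.
2. Symmetries: the y ↦ −y reflection is a symmetry, so y appears only in even powers.
3. From the axis intercepts and sections: one x-axis crossing is at x = 0; one y-axis crossing is at y = 0.
4. Putting this together gives p.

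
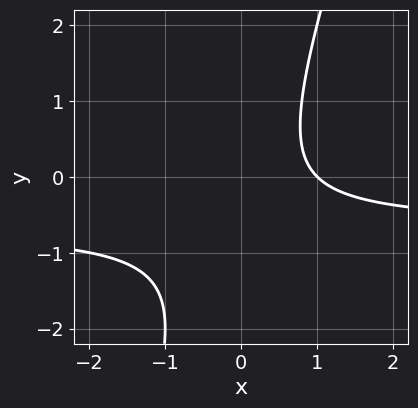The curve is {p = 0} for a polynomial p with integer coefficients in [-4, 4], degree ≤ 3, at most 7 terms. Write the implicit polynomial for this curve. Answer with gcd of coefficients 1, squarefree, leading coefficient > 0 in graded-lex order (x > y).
First, deg p = 2. No degree-1 curve has this shape.
Next, checking where it meets the axes: no y-intercept at any integer in the box; it crosses the x-axis at the gridline x = 1.
Finally, these observations pin down the coefficients.

3*x*y - y^2 + 2*x - y - 2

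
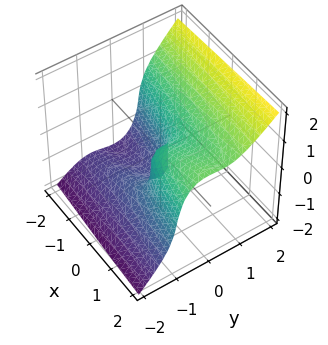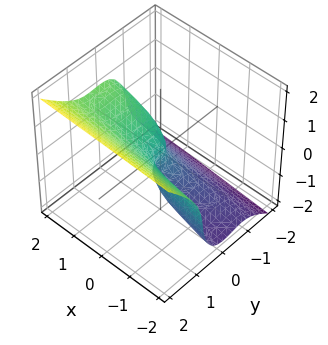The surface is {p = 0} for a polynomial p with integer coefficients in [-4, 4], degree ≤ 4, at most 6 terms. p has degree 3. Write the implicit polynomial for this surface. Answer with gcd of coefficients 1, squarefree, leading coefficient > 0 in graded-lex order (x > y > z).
(a) The degree is 3 — a generic line meets the surface in up to 3 points.
(b) Reading off the gridlines: it meets the x-axis at x = 0 (among the integer gridlines); among the integer gridlines, it crosses the z-axis at z ∈ {-1, 0}; it crosses the y-axis at the gridline y = 0.
(c) Matching integer coefficients to the picture gives p.

3*y^3 - 2*y^2*z - z^3 - z^2 + x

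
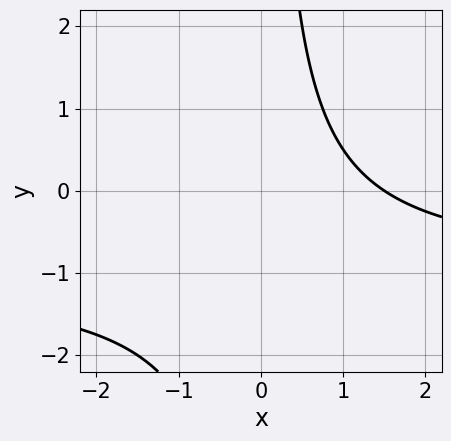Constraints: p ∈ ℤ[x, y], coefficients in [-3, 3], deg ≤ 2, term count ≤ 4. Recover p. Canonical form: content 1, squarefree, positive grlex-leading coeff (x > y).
First, degree: a generic line meets the curve in up to 2 points, so deg p = 2.
Then, against the integer gridlines: the curve avoids every integer y-axis point in the box.
Finally, fitting integer coefficients to these (and the overall shape) gives p.

2*x*y + 2*x - 3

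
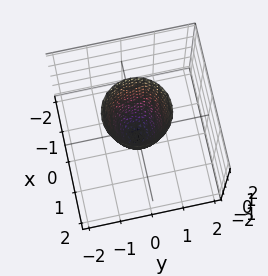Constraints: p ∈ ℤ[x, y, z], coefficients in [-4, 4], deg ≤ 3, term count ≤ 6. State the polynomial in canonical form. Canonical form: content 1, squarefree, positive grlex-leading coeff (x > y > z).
(a) The degree is 2 — a generic line meets the surface in up to 2 points.
(b) Symmetry: the z-axis is an axis of rotation, so x and y enter only as x² + y².
(c) From the axis intercepts and sections: a circular section at z = 1 has radius between 0 and 1; it crosses the z-axis at the gridline z = -1.
(d) Fitting integer coefficients to these (and the overall shape) gives p.

3*x^2 + 3*y^2 - z - 1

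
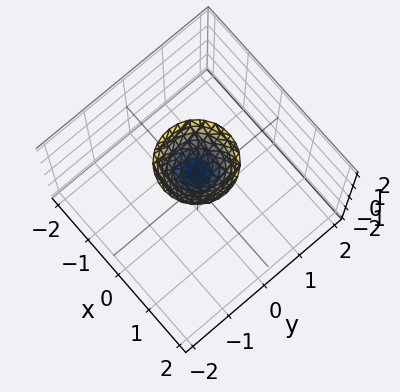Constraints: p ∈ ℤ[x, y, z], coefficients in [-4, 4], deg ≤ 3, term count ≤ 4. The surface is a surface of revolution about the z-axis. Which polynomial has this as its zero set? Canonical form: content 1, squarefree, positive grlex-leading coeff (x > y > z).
3*x^2 + 3*y^2 - 2*z + 2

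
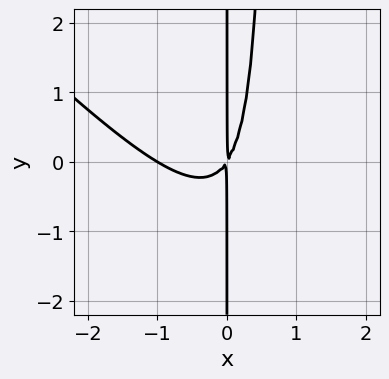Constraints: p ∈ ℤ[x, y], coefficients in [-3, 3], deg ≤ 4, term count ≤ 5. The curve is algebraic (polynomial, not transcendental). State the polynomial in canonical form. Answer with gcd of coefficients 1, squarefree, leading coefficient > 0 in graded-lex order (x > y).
3*x^3 + 3*x^2*y + 3*x^2 - 2*x*y

1. deg p = 3. A generic line meets the curve in up to 3 points.
2. Observable constraints: it meets the x-axis at x = -1 (among the integer gridlines); the visible y-axis segment lies entirely on the curve.
3. These observations pin down the coefficients.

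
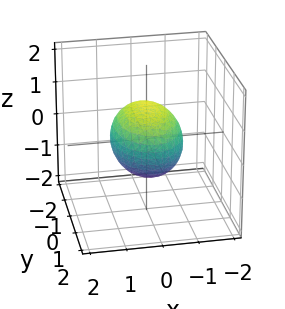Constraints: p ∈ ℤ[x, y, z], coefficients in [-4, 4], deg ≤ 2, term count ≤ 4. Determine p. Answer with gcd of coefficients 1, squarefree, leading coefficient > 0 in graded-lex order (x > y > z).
2*x^2 + y^2 + 2*z^2 - 2

(a) Degree: a closed, bounded, convex surface; a quadric, so deg p = 2.
(b) Symmetries: it's symmetric under y → −y, forcing even powers of y; mirror symmetry x ↦ −x ⇒ only even powers of x; mirror symmetry z ↦ −z ⇒ only even powers of z.
(c) Reading off the gridlines: the x-axis gridline crossings are at x ∈ {-1, 1}; among the integer gridlines, it crosses the z-axis at z ∈ {-1, 1}.
(d) Putting this together gives p.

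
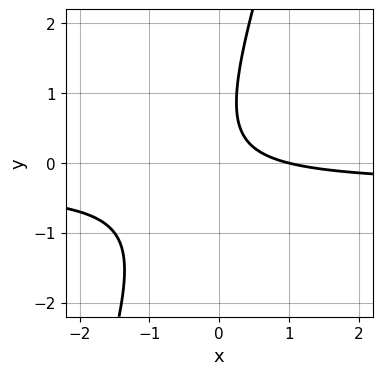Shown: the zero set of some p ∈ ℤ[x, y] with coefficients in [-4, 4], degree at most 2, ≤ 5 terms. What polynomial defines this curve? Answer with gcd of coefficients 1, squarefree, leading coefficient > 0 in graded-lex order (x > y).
1. deg p = 2. A generic line meets the curve in up to 2 points.
2. Against the integer gridlines: it meets the x-axis at x = 1 (among the integer gridlines); no y-intercept at any integer in the box.
3. Putting this together gives p.

3*x*y - y^2 + x + y - 1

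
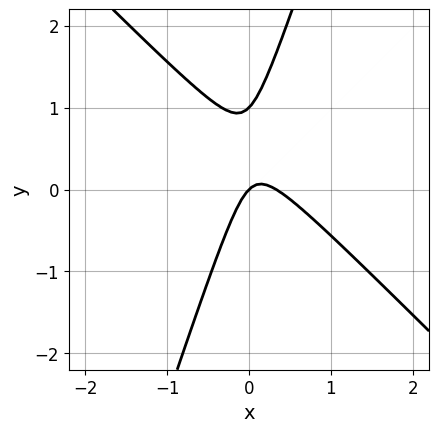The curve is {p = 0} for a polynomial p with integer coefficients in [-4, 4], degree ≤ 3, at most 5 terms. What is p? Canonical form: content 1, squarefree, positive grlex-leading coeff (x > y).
3*x^2 + 2*x*y - y^2 - x + y

(a) Degree: a generic line meets the curve in up to 2 points, so deg p = 2.
(b) Reading off the gridlines: the y-axis gridline crossings are at y ∈ {0, 1}; it meets the x-axis at x = 0 (among the integer gridlines).
(c) The integer polynomial consistent with all of this is the stated p.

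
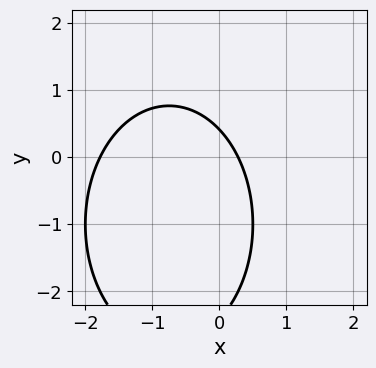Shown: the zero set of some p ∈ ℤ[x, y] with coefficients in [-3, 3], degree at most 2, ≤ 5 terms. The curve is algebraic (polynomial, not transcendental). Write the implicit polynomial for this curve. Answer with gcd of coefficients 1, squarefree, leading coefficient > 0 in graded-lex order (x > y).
2*x^2 + y^2 + 3*x + 2*y - 1

deg p = 2. The shape is more complex than any degree-1 curve.
Solving for integer coefficients yields p as stated.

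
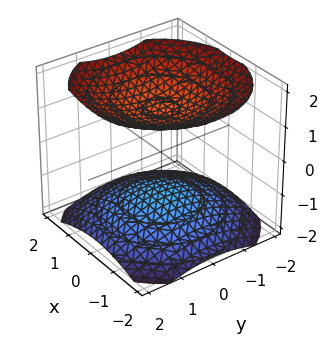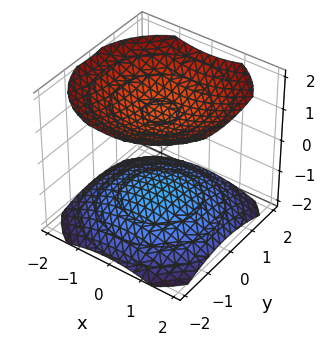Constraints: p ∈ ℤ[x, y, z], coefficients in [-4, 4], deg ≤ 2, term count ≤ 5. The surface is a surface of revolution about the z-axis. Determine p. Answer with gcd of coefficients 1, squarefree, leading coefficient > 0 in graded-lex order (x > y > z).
(a) I count 2 distinct pieces.
(b) Degree: the shape is more complex than any degree-1 surface, so deg p = 2.
(c) Symmetries: every cross-section ⟂ z is a circle, so x, y appear only via x² + y².
(d) Observable constraints: it misses every integer gridline on the x-axis; the surface avoids every integer y-axis point in the box.
(e) Fitting integer coefficients to these (and the overall shape) gives p.

x^2 + y^2 - 2*z^2 + 3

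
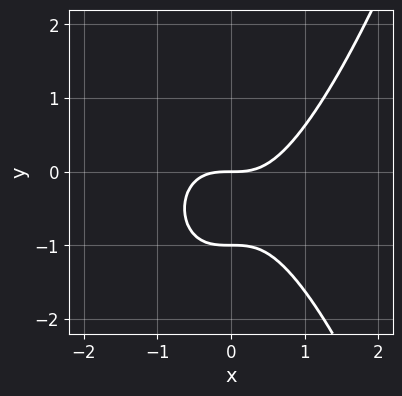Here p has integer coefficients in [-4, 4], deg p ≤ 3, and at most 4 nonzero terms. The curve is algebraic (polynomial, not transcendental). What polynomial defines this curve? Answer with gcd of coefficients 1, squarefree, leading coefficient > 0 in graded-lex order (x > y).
x^3 - y^2 - y

First, degree: a generic line meets the curve in up to 3 points, so deg p = 3.
Next, from the visible intercepts: it meets the x-axis at x = 0 (among the integer gridlines); the y-axis gridline crossings are at y ∈ {-1, 0}.
Finally, solving for integer coefficients yields p as stated.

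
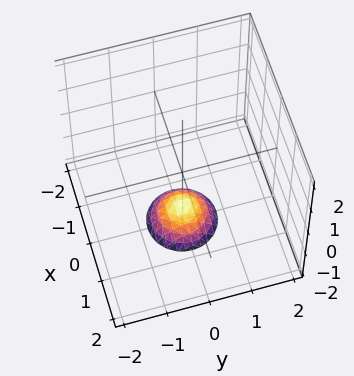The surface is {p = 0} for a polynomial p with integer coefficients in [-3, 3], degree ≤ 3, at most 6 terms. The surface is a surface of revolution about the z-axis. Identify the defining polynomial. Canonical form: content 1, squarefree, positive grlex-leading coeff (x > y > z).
1. The degree is 2 — no degree-1 surface has this shape.
2. Symmetries: rotational symmetry about the z-axis ⇒ p depends on x, y only through x² + y².
3. Against the integer gridlines: the surface avoids every integer x-axis point in the box; a circular section at z = -2 has radius between 0 and 1.
4. Putting this together gives p.

2*x^2 + 2*y^2 + 2*z + 3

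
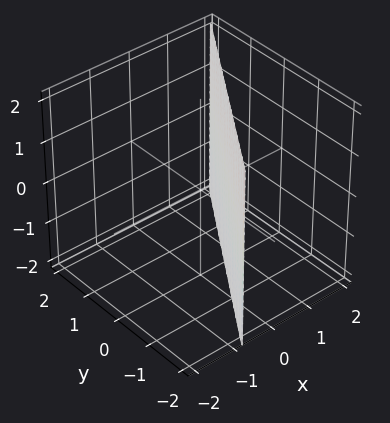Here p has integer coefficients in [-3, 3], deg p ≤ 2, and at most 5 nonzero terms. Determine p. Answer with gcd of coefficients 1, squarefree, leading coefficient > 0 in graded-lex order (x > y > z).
3*x - 2*y - 2

(a) The degree is 1 — every cross-section is a straight line — this is a plane.
(b) Observable constraints: it meets the y-axis at y = -1 (among the integer gridlines); the surface avoids every integer z-axis point in the box.
(c) These observations pin down the coefficients.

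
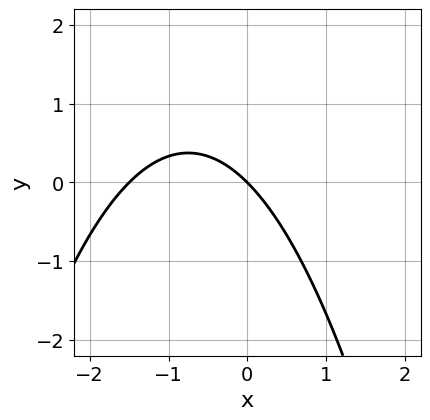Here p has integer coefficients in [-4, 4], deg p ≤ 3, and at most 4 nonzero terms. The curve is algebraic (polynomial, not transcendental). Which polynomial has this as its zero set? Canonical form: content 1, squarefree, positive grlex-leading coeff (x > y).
First, the degree is 2 — no degree-1 curve has this shape.
Then, observable constraints: it crosses the y-axis at the gridline y = 0; one x-axis crossing is at x = 0.
Finally, matching integer coefficients to the picture gives p.

2*x^2 + 3*x + 3*y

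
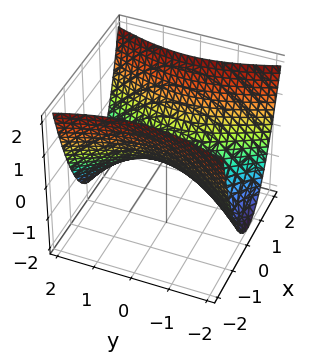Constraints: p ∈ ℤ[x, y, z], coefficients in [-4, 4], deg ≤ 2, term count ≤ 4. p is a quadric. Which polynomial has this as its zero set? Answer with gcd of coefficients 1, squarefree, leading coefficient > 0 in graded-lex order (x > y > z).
3*x^2 - y^2 - 3*z

(a) The degree is 2 — a saddle surface; a quadric.
(b) Symmetries: it's symmetric under x → −x, forcing even powers of x; it's symmetric under y → −y, forcing even powers of y.
(c) From the axis intercepts and sections: it crosses the z-axis at the gridline z = 0; it crosses the x-axis at the gridline x = 0; it meets the y-axis at y = 0 (among the integer gridlines).
(d) The integer polynomial consistent with all of this is the stated p.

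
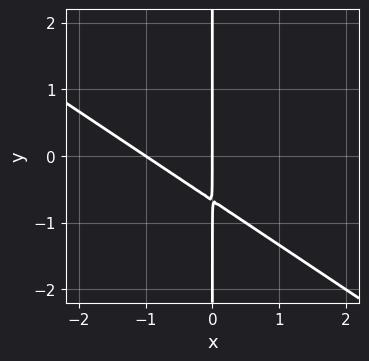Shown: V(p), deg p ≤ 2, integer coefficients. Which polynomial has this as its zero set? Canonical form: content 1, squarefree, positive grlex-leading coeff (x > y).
2*x^2 + 3*x*y + 2*x

First, degree: no degree-1 curve has this shape, so deg p = 2.
Next, checking where it meets the axes: the visible y-axis segment lies entirely on the curve; the x-axis gridline crossings are at x ∈ {-1, 0}.
Finally, putting this together gives p.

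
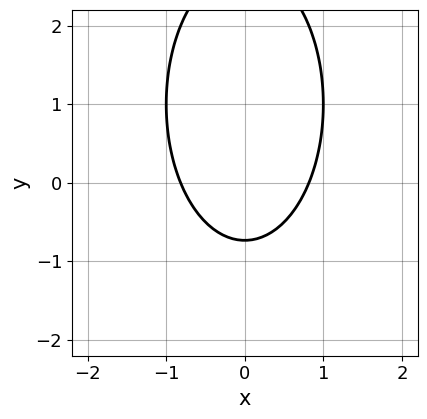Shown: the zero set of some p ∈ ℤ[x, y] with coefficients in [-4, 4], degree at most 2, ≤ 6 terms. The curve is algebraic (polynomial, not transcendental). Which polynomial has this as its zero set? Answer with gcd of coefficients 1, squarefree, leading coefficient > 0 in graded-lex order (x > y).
3*x^2 + y^2 - 2*y - 2

First, deg p = 2. The shape is more complex than any degree-1 curve.
Next, symmetries: the x ↦ −x reflection is a symmetry, so x appears only in even powers.
Finally, putting this together gives p.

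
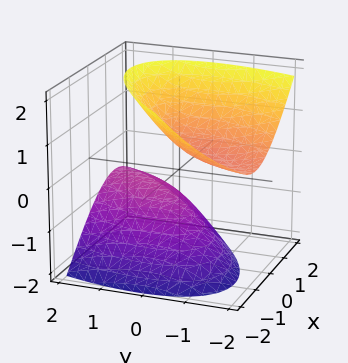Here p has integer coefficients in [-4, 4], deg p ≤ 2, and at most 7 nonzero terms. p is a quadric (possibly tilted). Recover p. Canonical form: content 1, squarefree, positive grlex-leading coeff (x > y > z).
First, I count 2 distinct pieces. Treating them together as one polynomial.
Then, degree: no degree-1 surface has this shape, so deg p = 2.
Then, reading off the gridlines: it misses every integer gridline on the y-axis; it misses every integer gridline on the x-axis.
Finally, these observations pin down the coefficients.

2*x^2 - 2*x*y + y^2 + 2*y*z - 2*z^2 + 1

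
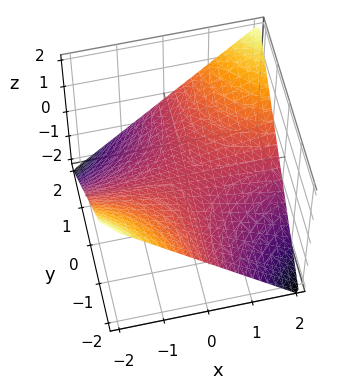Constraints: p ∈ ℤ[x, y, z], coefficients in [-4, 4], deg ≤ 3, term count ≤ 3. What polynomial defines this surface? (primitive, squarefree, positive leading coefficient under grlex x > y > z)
x*y - 2*z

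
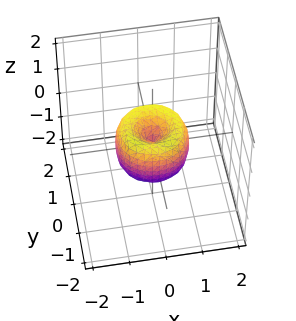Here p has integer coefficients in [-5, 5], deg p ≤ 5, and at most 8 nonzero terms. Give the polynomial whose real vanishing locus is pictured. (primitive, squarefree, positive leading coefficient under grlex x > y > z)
2*x^4 + 4*x^2*y^2 + 2*y^4 - 2*x^2 - 2*y^2 + z^2

(a) Degree: a generic line meets the surface in up to 4 points, so deg p = 4.
(b) Symmetries: rotational symmetry about the z-axis ⇒ p depends on x, y only through x² + y².
(c) Against the integer gridlines: among the integer gridlines, it crosses the y-axis at y ∈ {-1, 0, 1}; the x-axis gridline crossings are at x ∈ {-1, 0, 1}; it meets the z-axis at z = 0 (among the integer gridlines).
(d) These observations pin down the coefficients.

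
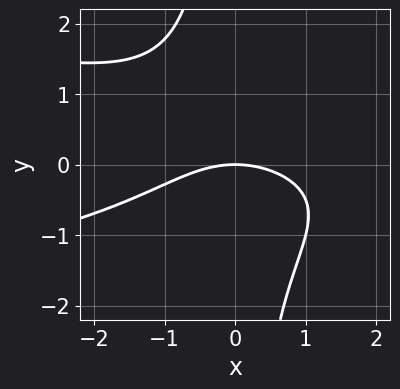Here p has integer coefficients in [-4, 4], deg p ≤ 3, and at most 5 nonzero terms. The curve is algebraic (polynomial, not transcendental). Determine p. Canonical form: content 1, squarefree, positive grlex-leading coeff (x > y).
2*x*y^2 + x^2 + 3*y

1. The degree is 3 — a generic line meets the curve in up to 3 points.
2. Observable constraints: it crosses the y-axis at the gridline y = 0; it meets the x-axis at x = 0 (among the integer gridlines).
3. Assembling these constraints gives the stated polynomial.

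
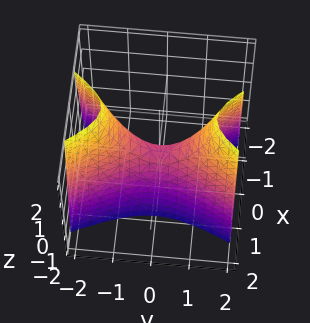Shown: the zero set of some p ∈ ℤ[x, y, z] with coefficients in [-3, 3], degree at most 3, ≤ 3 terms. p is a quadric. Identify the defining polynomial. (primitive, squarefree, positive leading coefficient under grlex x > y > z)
(a) The degree is 2 — a saddle surface; a quadric.
(b) Symmetries: it's symmetric under x → −x, forcing even powers of x; it's symmetric under y → −y, forcing even powers of y.
(c) Observable constraints: it crosses the y-axis at the gridline y = 0; it crosses the x-axis at the gridline x = 0; one z-axis crossing is at z = 0.
(d) The integer polynomial consistent with all of this is the stated p.

3*x^2 - y^2 + z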